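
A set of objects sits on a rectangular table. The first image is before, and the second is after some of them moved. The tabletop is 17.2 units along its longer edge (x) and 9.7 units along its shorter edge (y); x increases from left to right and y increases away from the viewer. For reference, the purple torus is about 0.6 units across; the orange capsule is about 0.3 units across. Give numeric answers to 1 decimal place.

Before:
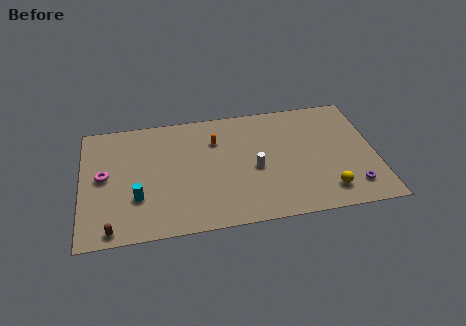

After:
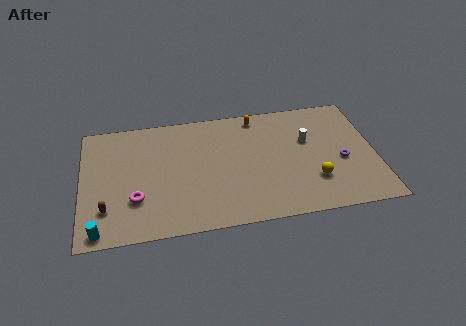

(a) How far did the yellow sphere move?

1.2

The yellow sphere was near (14.2, 1.8) before and (13.5, 2.8) after, so it travelled √(0.7² + 1.0²) ≈ 1.2 units.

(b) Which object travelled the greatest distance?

the white cylinder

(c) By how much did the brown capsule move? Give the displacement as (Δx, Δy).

(-0.3, 1.6)

The brown capsule was at about (1.7, 0.9) and moved to about (1.4, 2.5).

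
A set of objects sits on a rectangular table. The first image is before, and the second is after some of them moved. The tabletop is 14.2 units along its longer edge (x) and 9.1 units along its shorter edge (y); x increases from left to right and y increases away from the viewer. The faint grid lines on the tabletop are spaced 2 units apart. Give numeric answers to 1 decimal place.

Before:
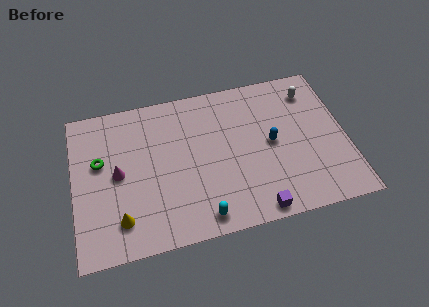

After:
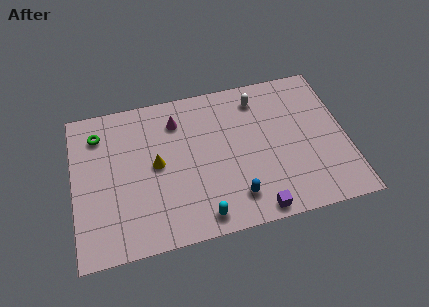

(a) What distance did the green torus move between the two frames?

1.7

The green torus was near (1.4, 5.5) before and (1.4, 7.2) after, so it travelled √(0.0² + 1.7²) ≈ 1.7 units.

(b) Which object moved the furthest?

the magenta cone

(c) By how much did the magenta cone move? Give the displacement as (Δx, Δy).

(3.2, 2.5)

The magenta cone was at about (2.3, 4.6) and moved to about (5.5, 7.1).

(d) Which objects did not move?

the cyan capsule and the purple cube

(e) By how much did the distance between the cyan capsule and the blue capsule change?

-3.3

Before: roughly 5.2 units apart; after: 1.9. That's 3.3 units closer together.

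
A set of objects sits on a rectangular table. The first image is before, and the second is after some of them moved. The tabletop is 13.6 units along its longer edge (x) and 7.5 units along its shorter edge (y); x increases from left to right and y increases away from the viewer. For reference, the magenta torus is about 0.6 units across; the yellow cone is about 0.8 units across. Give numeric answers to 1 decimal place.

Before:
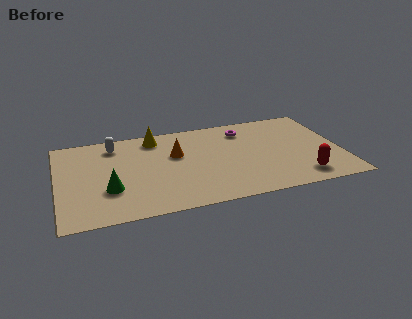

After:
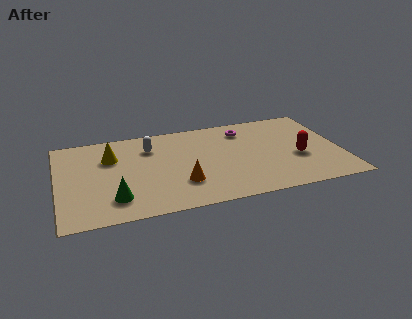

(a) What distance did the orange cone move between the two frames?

2.5

The orange cone moved from about (5.7, 4.7) to (5.8, 2.2), a distance of √(0.1² + 2.5²) ≈ 2.5.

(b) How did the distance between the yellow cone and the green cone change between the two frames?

-1.1

The distance was about 4.6 in the first image and 3.5 in the second, so they moved 1.1 units closer together.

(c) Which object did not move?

the magenta torus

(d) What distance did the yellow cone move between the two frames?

2.5

From (4.8, 6.4) to (2.6, 5.2), the yellow cone covered √(2.2² + 1.2²) ≈ 2.5 units.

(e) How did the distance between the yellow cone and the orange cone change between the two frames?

+2.5

The distance was about 1.9 in the first image and 4.4 in the second, so they moved 2.5 units further apart.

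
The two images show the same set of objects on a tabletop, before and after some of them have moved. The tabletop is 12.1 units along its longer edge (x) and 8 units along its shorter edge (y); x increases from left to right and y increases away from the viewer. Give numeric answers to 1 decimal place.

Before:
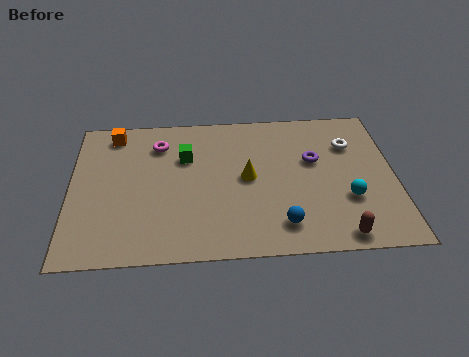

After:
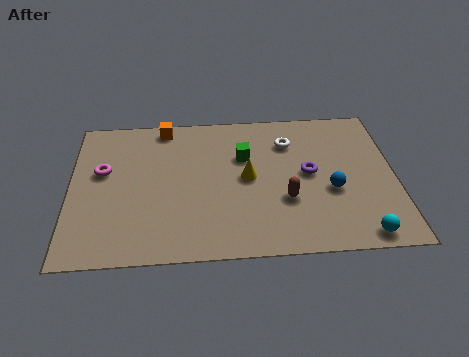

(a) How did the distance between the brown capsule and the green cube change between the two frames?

-4.3

The distance was about 7.2 in the first image and 2.9 in the second, so they moved 4.3 units closer together.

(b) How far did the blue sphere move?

2.5

The blue sphere moved from about (7.8, 1.5) to (9.7, 3.2), a distance of √(1.9² + 1.7²) ≈ 2.5.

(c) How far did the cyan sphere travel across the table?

1.9

The cyan sphere moved from about (10.3, 2.7) to (10.7, 0.8), a distance of √(0.4² + 1.9²) ≈ 1.9.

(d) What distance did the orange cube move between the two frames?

1.9

The orange cube moved from about (1.6, 6.9) to (3.5, 7.2), a distance of √(1.9² + 0.3²) ≈ 1.9.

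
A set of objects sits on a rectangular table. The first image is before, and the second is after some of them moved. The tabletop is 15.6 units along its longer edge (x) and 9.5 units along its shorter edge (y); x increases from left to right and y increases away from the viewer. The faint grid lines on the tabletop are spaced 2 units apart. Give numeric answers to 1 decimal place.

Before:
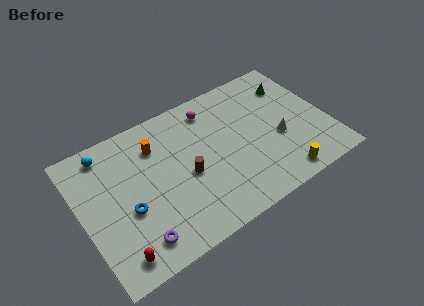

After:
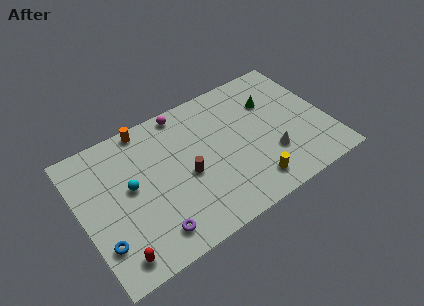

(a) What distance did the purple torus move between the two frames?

1.0

From (2.9, 1.6) to (3.9, 1.6), the purple torus covered √(1.0² + 0.0²) ≈ 1.0 units.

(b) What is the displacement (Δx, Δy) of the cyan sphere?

(1.1, -3.0)

The cyan sphere was at about (2.0, 8.2) and moved to about (3.1, 5.2).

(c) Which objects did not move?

the brown cylinder and the red capsule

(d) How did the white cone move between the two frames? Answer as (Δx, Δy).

(-0.7, -0.9)

From the two frames, the white cone sits at roughly (12.4, 3.8) before and (11.7, 2.9) after.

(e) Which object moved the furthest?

the cyan sphere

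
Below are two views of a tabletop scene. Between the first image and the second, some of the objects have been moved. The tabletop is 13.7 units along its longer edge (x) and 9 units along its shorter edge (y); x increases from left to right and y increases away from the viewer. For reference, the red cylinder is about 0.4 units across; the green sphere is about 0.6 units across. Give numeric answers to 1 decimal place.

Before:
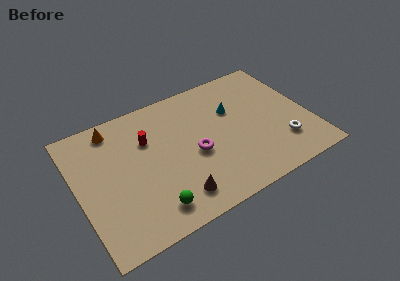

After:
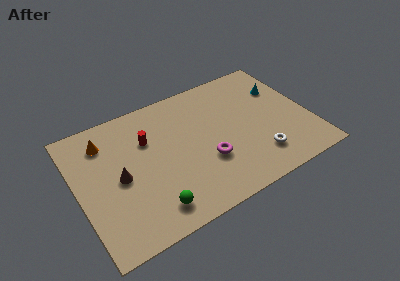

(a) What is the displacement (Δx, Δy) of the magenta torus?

(0.6, -0.8)

From the two frames, the magenta torus sits at roughly (6.8, 3.9) before and (7.4, 3.1) after.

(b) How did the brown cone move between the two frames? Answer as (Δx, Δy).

(-2.9, 2.7)

The brown cone started near (5.3, 1.6) and ended near (2.4, 4.3).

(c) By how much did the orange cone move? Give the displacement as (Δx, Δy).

(-0.6, -0.7)

The orange cone was at about (2.5, 7.8) and moved to about (1.9, 7.1).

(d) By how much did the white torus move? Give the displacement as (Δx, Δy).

(-1.5, -0.3)

The white torus started near (11.8, 2.3) and ended near (10.3, 2.0).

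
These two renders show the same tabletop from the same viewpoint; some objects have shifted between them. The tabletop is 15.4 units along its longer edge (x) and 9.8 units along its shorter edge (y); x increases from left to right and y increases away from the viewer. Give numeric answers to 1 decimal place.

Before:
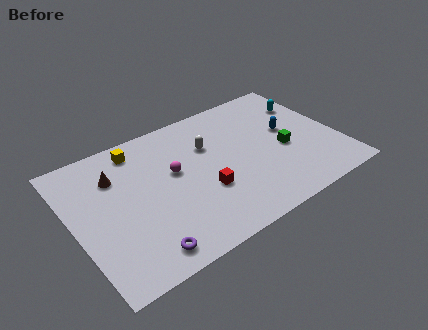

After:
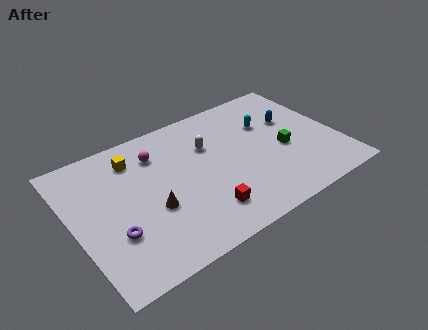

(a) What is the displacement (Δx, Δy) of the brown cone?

(1.6, -3.3)

The brown cone was at about (2.7, 7.1) and moved to about (4.3, 3.8).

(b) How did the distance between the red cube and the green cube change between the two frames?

+0.7

They were about 4.9 units apart before and 5.6 after — 0.7 units further apart.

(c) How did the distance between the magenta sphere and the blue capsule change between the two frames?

+1.2

Before: roughly 6.8 units apart; after: 8.0. That's 1.2 units further apart.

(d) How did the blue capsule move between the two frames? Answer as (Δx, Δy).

(0.4, 0.7)

From the two frames, the blue capsule sits at roughly (12.7, 5.5) before and (13.1, 6.2) after.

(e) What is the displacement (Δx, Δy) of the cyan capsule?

(-2.5, -0.5)

From the two frames, the cyan capsule sits at roughly (14.2, 7.1) before and (11.7, 6.6) after.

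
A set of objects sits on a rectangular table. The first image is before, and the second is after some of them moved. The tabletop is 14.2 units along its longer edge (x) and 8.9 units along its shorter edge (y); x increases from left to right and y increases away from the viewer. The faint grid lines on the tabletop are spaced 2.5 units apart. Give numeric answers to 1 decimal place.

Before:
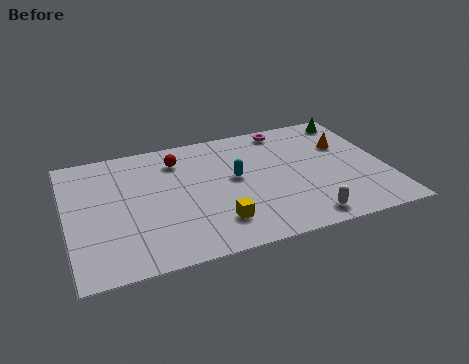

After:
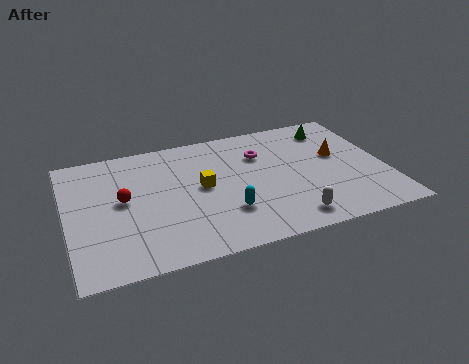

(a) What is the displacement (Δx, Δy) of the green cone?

(-1.0, -0.5)

From the two frames, the green cone sits at roughly (13.2, 7.8) before and (12.2, 7.3) after.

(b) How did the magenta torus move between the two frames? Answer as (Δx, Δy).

(-1.3, -1.6)

The magenta torus started near (10.1, 7.9) and ended near (8.8, 6.3).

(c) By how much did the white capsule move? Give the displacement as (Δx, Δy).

(-0.6, 0.2)

The white capsule started near (10.2, 1.1) and ended near (9.6, 1.3).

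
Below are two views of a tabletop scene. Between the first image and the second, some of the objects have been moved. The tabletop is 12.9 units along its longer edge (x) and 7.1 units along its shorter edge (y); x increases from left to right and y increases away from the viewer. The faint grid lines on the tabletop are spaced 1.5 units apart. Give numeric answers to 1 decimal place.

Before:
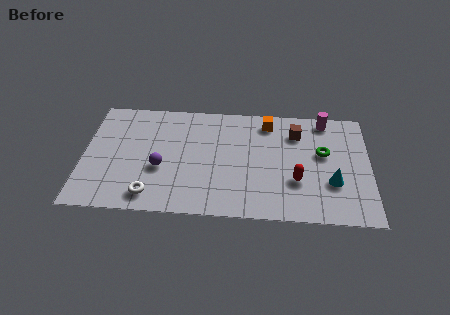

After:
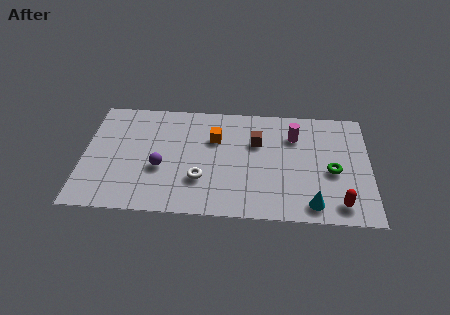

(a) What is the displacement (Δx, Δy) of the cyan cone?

(-0.9, -1.4)

The cyan cone was at about (11.2, 2.4) and moved to about (10.3, 1.0).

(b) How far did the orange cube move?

2.7

The orange cube moved from about (8.3, 6.0) to (5.9, 4.8), a distance of √(2.4² + 1.2²) ≈ 2.7.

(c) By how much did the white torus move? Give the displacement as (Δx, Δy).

(2.2, 1.1)

The white torus was at about (3.1, 1.1) and moved to about (5.3, 2.2).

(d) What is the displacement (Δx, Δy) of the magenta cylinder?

(-1.4, -1.1)

The magenta cylinder was at about (10.9, 6.3) and moved to about (9.5, 5.2).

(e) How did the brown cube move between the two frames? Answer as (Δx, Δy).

(-1.8, -0.7)

From the two frames, the brown cube sits at roughly (9.6, 5.4) before and (7.8, 4.7) after.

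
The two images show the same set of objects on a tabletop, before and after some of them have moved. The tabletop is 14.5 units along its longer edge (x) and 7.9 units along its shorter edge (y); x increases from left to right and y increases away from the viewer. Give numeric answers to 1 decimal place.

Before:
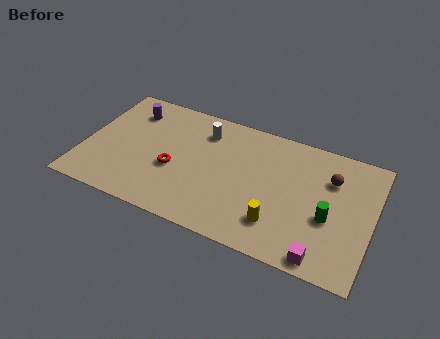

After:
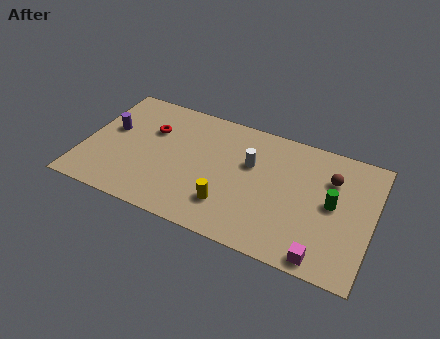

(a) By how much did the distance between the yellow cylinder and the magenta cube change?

+2.4

The distance was about 2.5 in the first image and 4.9 in the second, so they moved 2.4 units further apart.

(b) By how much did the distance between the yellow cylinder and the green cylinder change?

+2.7

They were about 2.7 units apart before and 5.4 after — 2.7 units further apart.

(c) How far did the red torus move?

2.5

From (4.6, 3.2) to (3.2, 5.3), the red torus covered √(1.4² + 2.1²) ≈ 2.5 units.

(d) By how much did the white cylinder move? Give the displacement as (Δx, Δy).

(2.5, -1.2)

From the two frames, the white cylinder sits at roughly (5.8, 6.2) before and (8.3, 5.0) after.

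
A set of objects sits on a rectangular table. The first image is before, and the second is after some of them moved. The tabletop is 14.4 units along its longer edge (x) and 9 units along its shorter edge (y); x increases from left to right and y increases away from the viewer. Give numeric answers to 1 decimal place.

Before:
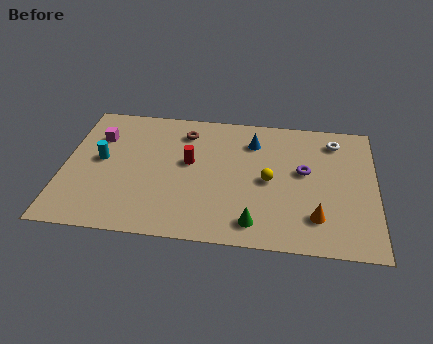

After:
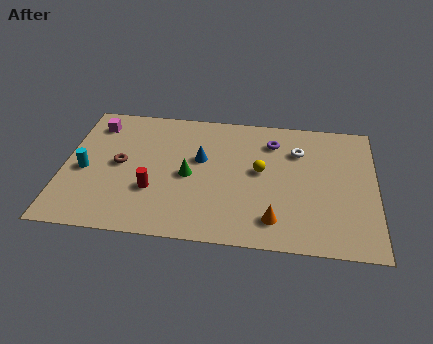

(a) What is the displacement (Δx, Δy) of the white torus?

(-1.7, -0.9)

The white torus started near (12.5, 7.4) and ended near (10.8, 6.5).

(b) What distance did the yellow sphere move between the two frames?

0.7

The yellow sphere moved from about (9.5, 4.3) to (9.1, 4.9), a distance of √(0.4² + 0.6²) ≈ 0.7.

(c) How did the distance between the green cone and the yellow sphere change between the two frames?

+0.4

They were about 3.0 units apart before and 3.4 after — 0.4 units further apart.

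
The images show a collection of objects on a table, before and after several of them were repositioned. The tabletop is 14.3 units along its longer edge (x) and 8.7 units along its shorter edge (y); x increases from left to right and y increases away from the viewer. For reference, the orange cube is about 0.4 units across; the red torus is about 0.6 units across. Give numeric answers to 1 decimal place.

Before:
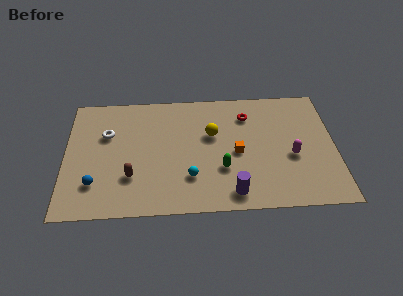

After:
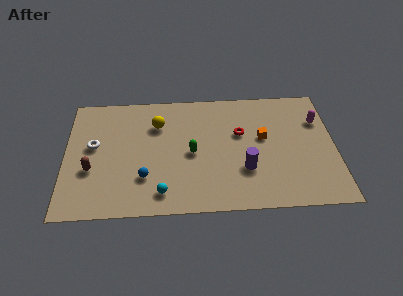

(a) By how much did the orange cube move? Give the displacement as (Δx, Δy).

(1.4, 1.0)

From the two frames, the orange cube sits at roughly (9.1, 4.0) before and (10.5, 5.0) after.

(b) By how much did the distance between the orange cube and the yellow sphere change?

+3.8

Before: roughly 1.9 units apart; after: 5.7. That's 3.8 units further apart.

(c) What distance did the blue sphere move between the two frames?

2.6

The blue sphere was near (1.6, 2.2) before and (4.2, 2.5) after, so it travelled √(2.6² + 0.3²) ≈ 2.6 units.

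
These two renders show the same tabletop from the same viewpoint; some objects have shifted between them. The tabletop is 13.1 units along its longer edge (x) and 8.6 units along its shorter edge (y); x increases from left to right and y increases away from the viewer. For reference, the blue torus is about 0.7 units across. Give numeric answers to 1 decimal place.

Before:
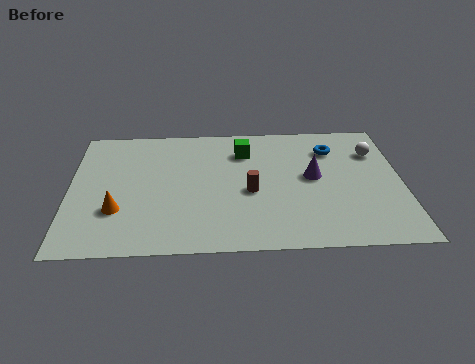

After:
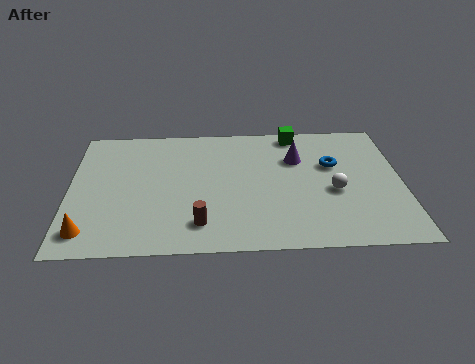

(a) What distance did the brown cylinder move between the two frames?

2.8

The brown cylinder moved from about (7.1, 3.7) to (5.1, 1.7), a distance of √(2.0² + 2.0²) ≈ 2.8.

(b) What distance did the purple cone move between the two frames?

1.4

From (9.6, 4.6) to (9.0, 5.9), the purple cone covered √(0.6² + 1.3²) ≈ 1.4 units.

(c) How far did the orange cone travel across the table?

1.7

From (1.9, 2.7) to (0.8, 1.4), the orange cone covered √(1.1² + 1.3²) ≈ 1.7 units.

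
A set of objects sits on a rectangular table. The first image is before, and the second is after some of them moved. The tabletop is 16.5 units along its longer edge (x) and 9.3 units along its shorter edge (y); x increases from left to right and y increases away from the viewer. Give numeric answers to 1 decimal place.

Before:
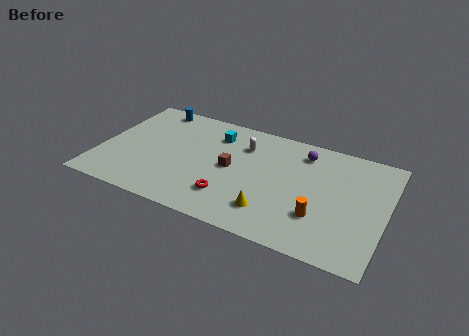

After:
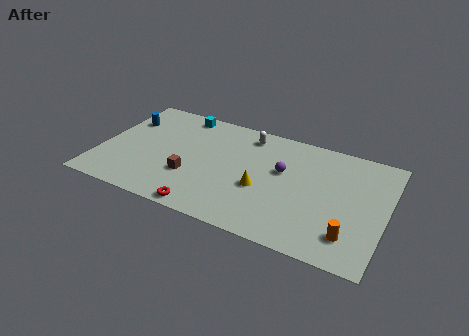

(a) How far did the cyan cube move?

2.5

From (6.4, 7.2) to (4.2, 8.3), the cyan cube covered √(2.2² + 1.1²) ≈ 2.5 units.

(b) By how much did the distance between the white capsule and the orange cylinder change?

+2.5

The distance was about 6.3 in the first image and 8.8 in the second, so they moved 2.5 units further apart.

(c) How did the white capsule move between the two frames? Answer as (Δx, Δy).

(0.1, 1.0)

The white capsule was at about (8.1, 6.9) and moved to about (8.2, 7.9).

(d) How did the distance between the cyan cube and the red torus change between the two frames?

+2.8

Before: roughly 5.1 units apart; after: 7.9. That's 2.8 units further apart.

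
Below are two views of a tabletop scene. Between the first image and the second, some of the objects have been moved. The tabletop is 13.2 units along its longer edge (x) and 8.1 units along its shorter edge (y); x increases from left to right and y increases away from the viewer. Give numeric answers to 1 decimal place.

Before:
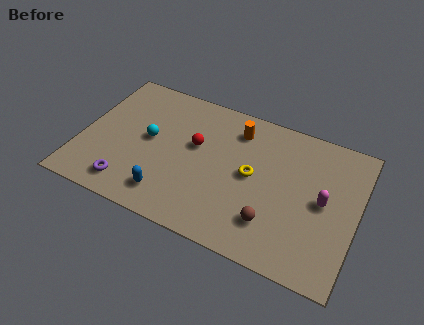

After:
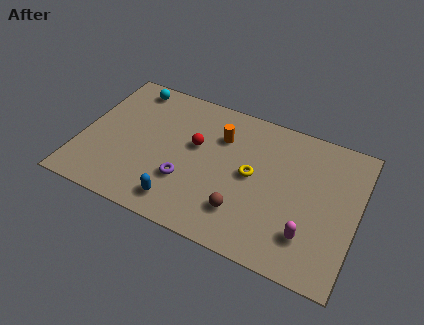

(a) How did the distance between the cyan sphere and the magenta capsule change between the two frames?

+2.1

Before: roughly 8.4 units apart; after: 10.5. That's 2.1 units further apart.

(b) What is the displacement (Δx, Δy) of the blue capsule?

(0.6, -0.2)

The blue capsule was at about (4.5, 1.5) and moved to about (5.1, 1.3).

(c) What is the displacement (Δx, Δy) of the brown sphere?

(-1.4, 0.0)

From the two frames, the brown sphere sits at roughly (9.4, 2.0) before and (8.0, 2.0) after.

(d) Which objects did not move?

the red sphere and the yellow torus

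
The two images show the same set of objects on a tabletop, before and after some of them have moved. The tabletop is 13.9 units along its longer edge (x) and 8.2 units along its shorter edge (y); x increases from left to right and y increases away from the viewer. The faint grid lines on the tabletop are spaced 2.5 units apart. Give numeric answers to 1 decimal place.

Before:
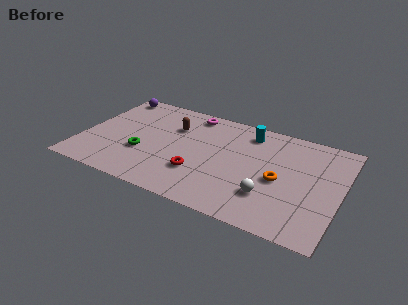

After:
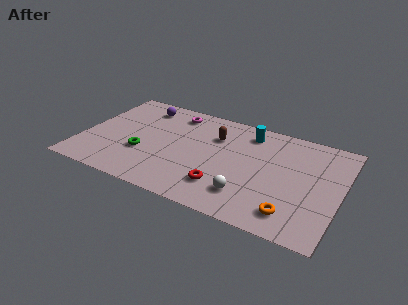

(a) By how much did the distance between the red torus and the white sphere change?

-2.5

They were about 3.8 units apart before and 1.3 after — 2.5 units closer together.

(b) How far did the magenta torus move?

0.9

The magenta torus was near (5.5, 7.2) before and (4.6, 6.9) after, so it travelled √(0.9² + 0.3²) ≈ 0.9 units.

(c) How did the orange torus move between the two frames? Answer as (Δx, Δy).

(0.9, -2.2)

The orange torus was at about (10.7, 3.7) and moved to about (11.6, 1.5).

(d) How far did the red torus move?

1.5

The red torus moved from about (6.5, 2.5) to (7.9, 2.0), a distance of √(1.4² + 0.5²) ≈ 1.5.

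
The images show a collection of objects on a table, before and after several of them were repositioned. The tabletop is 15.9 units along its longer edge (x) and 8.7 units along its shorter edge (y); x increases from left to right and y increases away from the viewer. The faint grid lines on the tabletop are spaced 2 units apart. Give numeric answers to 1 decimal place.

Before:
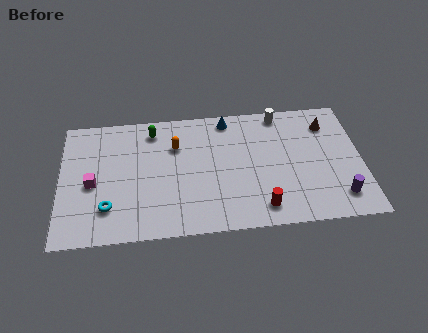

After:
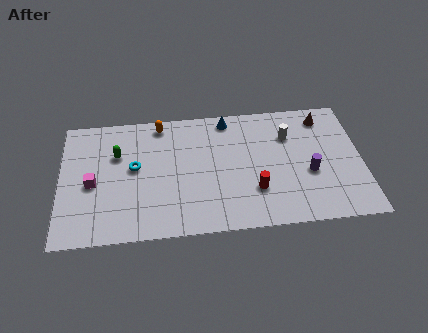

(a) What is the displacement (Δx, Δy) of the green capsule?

(-1.9, -1.5)

The green capsule was at about (4.9, 7.3) and moved to about (3.0, 5.8).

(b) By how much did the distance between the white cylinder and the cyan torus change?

-2.5

They were about 10.8 units apart before and 8.3 after — 2.5 units closer together.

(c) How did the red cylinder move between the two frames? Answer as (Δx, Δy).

(-0.3, 1.2)

The red cylinder was at about (10.5, 1.4) and moved to about (10.2, 2.6).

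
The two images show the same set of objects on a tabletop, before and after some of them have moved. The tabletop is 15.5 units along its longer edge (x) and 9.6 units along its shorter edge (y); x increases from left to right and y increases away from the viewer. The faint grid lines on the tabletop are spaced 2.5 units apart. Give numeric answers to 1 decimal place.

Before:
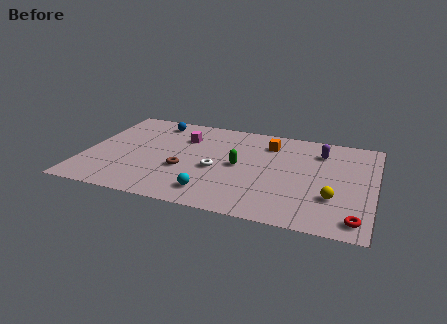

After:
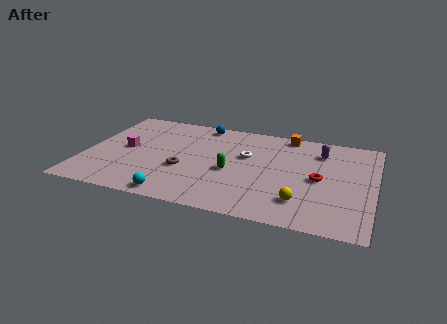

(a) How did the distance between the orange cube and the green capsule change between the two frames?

+2.3

Before: roughly 3.0 units apart; after: 5.3. That's 2.3 units further apart.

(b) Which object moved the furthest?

the red torus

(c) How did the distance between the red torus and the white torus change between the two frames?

-3.9

They were about 8.1 units apart before and 4.2 after — 3.9 units closer together.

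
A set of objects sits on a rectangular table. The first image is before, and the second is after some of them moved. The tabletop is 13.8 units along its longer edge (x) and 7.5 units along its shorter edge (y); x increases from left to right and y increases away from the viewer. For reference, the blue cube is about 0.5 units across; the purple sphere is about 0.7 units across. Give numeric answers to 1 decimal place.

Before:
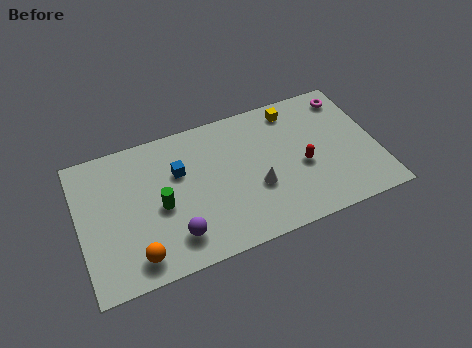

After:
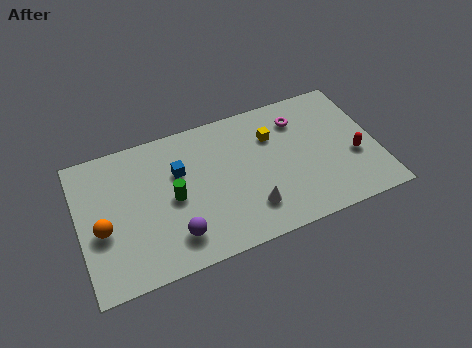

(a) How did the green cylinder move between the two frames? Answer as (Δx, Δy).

(0.6, 0.2)

The green cylinder started near (3.7, 3.4) and ended near (4.3, 3.6).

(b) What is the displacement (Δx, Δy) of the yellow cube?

(-1.1, -1.1)

The yellow cube started near (10.2, 6.4) and ended near (9.1, 5.3).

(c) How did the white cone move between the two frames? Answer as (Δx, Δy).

(-0.4, -1.0)

From the two frames, the white cone sits at roughly (8.1, 2.8) before and (7.7, 1.8) after.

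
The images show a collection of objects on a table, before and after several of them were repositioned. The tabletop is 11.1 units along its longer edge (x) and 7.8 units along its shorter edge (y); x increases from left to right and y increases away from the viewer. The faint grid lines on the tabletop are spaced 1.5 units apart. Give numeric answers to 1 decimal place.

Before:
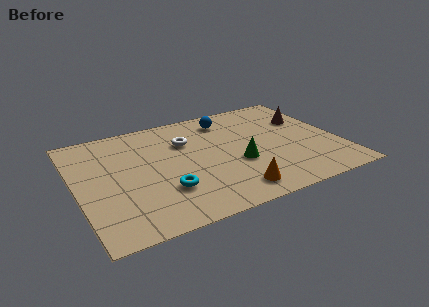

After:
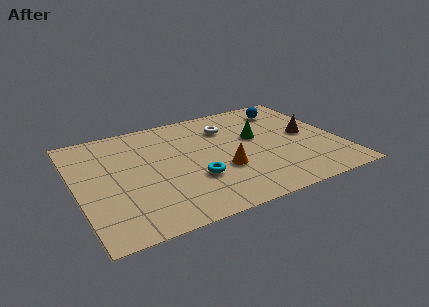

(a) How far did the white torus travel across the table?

1.8

The white torus was near (4.8, 5.4) before and (6.6, 5.8) after, so it travelled √(1.8² + 0.4²) ≈ 1.8 units.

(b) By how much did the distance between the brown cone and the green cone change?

-1.8

Before: roughly 4.0 units apart; after: 2.2. That's 1.8 units closer together.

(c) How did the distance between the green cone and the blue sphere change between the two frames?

-1.1

They were about 3.4 units apart before and 2.3 after — 1.1 units closer together.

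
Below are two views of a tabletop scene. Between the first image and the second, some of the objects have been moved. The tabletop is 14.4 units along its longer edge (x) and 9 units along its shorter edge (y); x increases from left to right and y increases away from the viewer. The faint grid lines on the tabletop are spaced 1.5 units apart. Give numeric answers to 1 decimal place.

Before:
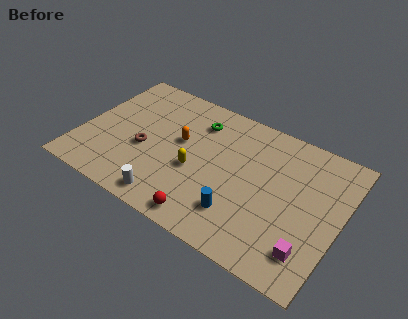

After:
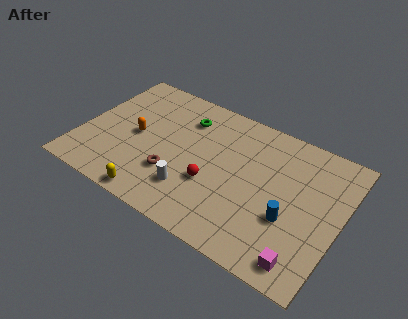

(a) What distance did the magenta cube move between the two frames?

0.7

From (13.1, 1.9) to (12.9, 1.2), the magenta cube covered √(0.2² + 0.7²) ≈ 0.7 units.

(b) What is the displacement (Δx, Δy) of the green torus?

(-0.7, -0.1)

The green torus was at about (6.1, 7.0) and moved to about (5.4, 6.9).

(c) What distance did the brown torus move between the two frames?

2.0

The brown torus moved from about (3.6, 3.7) to (5.4, 2.8), a distance of √(1.8² + 0.9²) ≈ 2.0.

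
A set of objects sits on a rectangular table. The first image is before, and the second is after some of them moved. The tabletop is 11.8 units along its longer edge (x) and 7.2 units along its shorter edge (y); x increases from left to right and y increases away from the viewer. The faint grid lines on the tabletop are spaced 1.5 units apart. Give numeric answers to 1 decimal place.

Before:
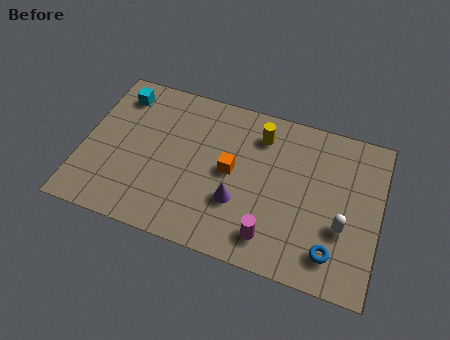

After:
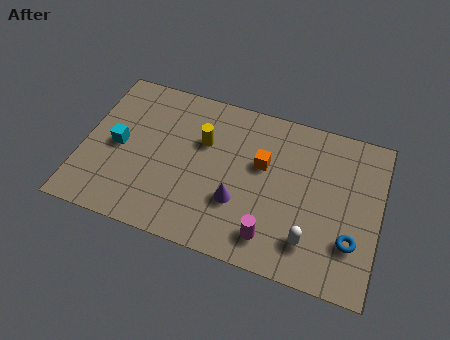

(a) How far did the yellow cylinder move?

2.4

From (6.9, 5.7) to (4.7, 4.7), the yellow cylinder covered √(2.2² + 1.0²) ≈ 2.4 units.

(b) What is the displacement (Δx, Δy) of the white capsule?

(-1.2, -1.0)

The white capsule started near (10.4, 2.6) and ended near (9.2, 1.6).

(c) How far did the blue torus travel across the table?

1.0

The blue torus moved from about (10.1, 1.4) to (10.8, 2.1), a distance of √(0.7² + 0.7²) ≈ 1.0.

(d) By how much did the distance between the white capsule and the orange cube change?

-1.1

The distance was about 4.6 in the first image and 3.5 in the second, so they moved 1.1 units closer together.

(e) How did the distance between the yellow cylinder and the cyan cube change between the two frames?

-2.2

Before: roughly 5.7 units apart; after: 3.5. That's 2.2 units closer together.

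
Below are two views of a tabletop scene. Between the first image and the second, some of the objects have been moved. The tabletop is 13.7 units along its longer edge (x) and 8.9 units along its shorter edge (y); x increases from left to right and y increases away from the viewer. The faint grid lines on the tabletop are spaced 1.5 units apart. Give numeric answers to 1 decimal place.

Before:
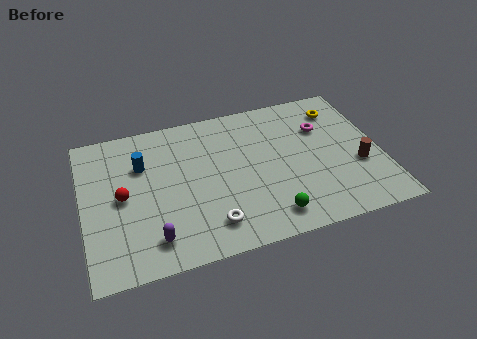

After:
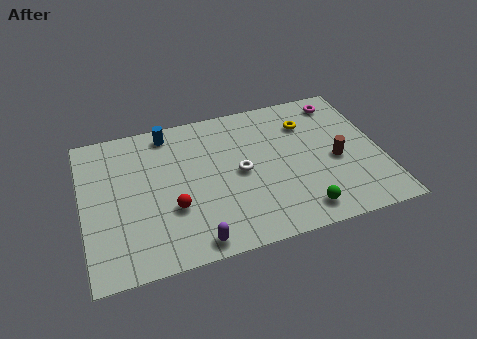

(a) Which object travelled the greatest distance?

the white torus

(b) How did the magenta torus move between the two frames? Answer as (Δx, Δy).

(1.0, 1.5)

From the two frames, the magenta torus sits at roughly (11.2, 6.1) before and (12.2, 7.6) after.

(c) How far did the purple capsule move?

1.9

The purple capsule was near (3.0, 1.6) before and (4.8, 0.9) after, so it travelled √(1.8² + 0.7²) ≈ 1.9 units.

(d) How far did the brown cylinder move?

1.2

From (12.6, 3.3) to (11.6, 3.9), the brown cylinder covered √(1.0² + 0.6²) ≈ 1.2 units.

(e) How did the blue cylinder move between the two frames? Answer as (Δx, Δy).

(1.3, 1.7)

From the two frames, the blue cylinder sits at roughly (2.8, 6.1) before and (4.1, 7.8) after.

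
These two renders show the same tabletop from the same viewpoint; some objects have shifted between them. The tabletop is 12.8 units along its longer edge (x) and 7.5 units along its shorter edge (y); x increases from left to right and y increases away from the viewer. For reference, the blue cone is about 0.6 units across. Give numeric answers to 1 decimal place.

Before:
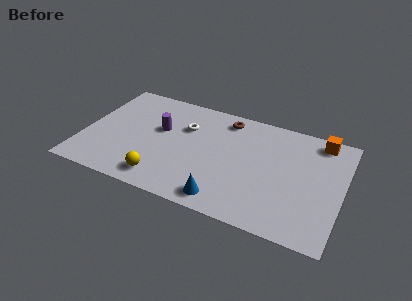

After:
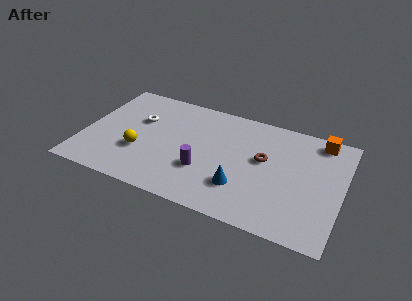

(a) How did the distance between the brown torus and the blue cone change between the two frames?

-3.0

They were about 5.4 units apart before and 2.4 after — 3.0 units closer together.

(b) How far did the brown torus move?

3.0

From (6.8, 6.4) to (8.9, 4.3), the brown torus covered √(2.1² + 2.1²) ≈ 3.0 units.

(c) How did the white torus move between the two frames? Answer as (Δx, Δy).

(-2.3, -0.3)

The white torus started near (4.9, 5.1) and ended near (2.6, 4.8).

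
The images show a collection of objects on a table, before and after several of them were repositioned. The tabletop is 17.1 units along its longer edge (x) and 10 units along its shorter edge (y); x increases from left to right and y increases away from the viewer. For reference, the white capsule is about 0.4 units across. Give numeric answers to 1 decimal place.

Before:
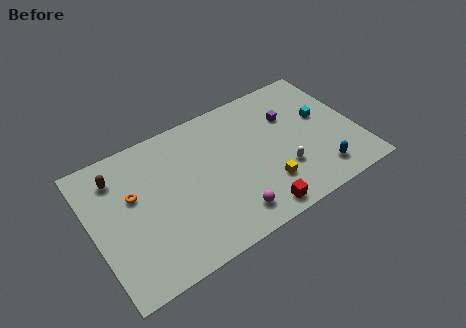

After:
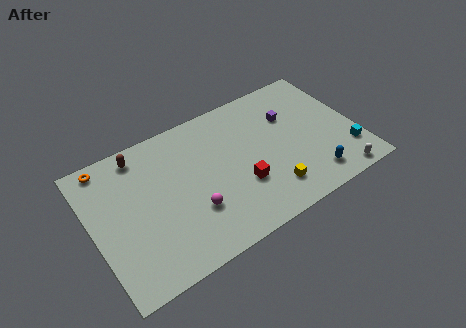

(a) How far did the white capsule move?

4.0

The white capsule was near (12.0, 3.1) before and (15.3, 0.9) after, so it travelled √(3.3² + 2.2²) ≈ 4.0 units.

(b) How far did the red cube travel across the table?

2.4

The red cube was near (9.9, 1.1) before and (9.3, 3.4) after, so it travelled √(0.6² + 2.3²) ≈ 2.4 units.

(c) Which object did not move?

the purple cube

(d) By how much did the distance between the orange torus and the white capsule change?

+6.3

Before: roughly 9.8 units apart; after: 16.1. That's 6.3 units further apart.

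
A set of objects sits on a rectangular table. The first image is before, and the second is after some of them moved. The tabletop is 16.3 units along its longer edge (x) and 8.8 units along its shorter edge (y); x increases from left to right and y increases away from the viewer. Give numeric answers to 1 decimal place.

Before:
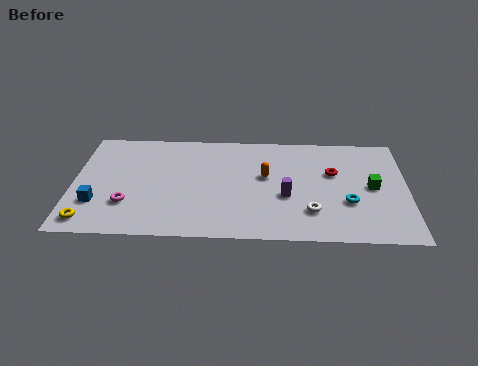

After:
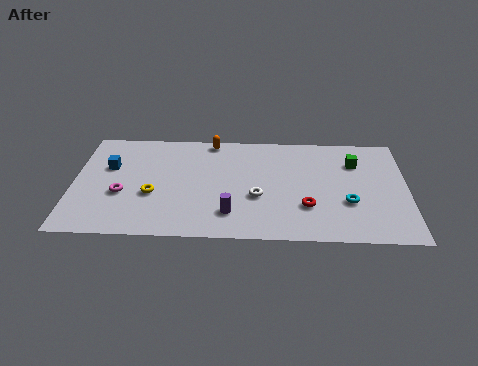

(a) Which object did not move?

the cyan torus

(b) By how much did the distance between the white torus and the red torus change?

-0.9

Before: roughly 3.4 units apart; after: 2.5. That's 0.9 units closer together.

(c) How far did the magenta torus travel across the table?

0.9

From (2.7, 2.6) to (2.4, 3.4), the magenta torus covered √(0.3² + 0.8²) ≈ 0.9 units.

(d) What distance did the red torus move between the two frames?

3.1

The red torus was near (12.7, 5.5) before and (11.4, 2.7) after, so it travelled √(1.3² + 2.8²) ≈ 3.1 units.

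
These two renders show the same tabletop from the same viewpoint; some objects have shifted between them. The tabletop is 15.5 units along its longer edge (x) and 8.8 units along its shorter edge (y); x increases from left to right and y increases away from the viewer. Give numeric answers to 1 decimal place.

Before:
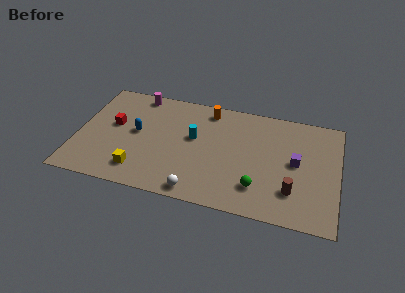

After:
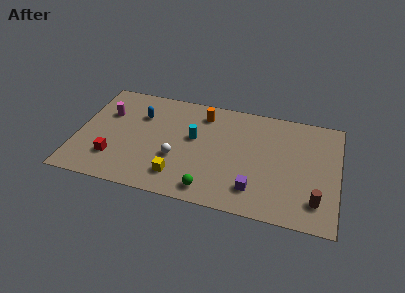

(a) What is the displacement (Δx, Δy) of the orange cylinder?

(-0.3, -0.4)

From the two frames, the orange cylinder sits at roughly (7.6, 7.6) before and (7.3, 7.2) after.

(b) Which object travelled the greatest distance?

the purple cube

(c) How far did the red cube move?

2.7

The red cube moved from about (2.1, 5.0) to (2.3, 2.3), a distance of √(0.2² + 2.7²) ≈ 2.7.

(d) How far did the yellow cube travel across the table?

2.3

The yellow cube was near (3.9, 1.7) before and (6.2, 1.8) after, so it travelled √(2.3² + 0.1²) ≈ 2.3 units.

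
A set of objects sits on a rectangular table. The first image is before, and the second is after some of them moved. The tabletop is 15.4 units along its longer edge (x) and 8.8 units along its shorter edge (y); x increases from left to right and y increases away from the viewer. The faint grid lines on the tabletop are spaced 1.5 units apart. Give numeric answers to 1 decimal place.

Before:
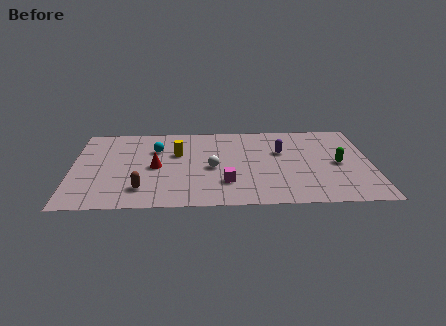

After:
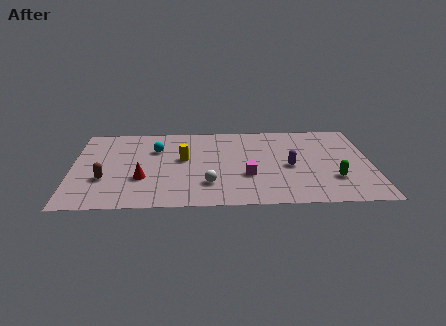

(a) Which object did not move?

the cyan sphere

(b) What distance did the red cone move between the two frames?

1.4

From (4.3, 4.2) to (3.6, 3.0), the red cone covered √(0.7² + 1.2²) ≈ 1.4 units.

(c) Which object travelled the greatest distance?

the brown capsule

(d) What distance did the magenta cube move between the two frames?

1.3

From (7.9, 2.4) to (9.0, 3.1), the magenta cube covered √(1.1² + 0.7²) ≈ 1.3 units.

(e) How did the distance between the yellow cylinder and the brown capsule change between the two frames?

+0.4

Before: roughly 4.1 units apart; after: 4.5. That's 0.4 units further apart.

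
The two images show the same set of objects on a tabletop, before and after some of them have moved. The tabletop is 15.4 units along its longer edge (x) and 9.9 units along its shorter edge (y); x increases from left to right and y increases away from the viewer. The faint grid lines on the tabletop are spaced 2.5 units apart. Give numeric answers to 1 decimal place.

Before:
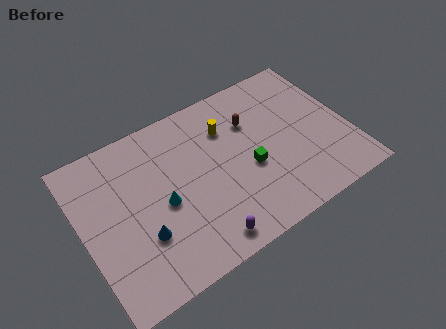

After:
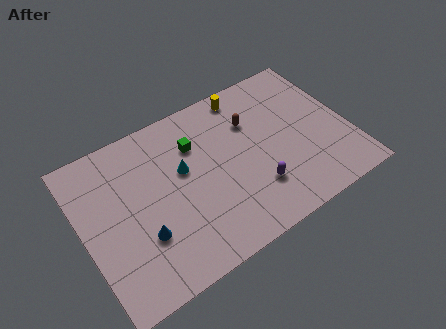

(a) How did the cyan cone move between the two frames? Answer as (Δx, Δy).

(1.4, 1.4)

From the two frames, the cyan cone sits at roughly (4.5, 4.5) before and (5.9, 5.9) after.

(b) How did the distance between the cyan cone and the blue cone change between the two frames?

+2.0

Before: roughly 1.9 units apart; after: 3.9. That's 2.0 units further apart.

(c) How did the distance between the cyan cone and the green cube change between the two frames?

-3.5

They were about 5.0 units apart before and 1.5 after — 3.5 units closer together.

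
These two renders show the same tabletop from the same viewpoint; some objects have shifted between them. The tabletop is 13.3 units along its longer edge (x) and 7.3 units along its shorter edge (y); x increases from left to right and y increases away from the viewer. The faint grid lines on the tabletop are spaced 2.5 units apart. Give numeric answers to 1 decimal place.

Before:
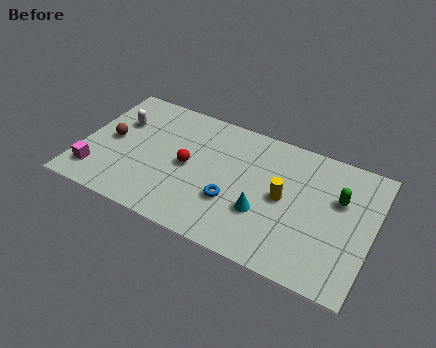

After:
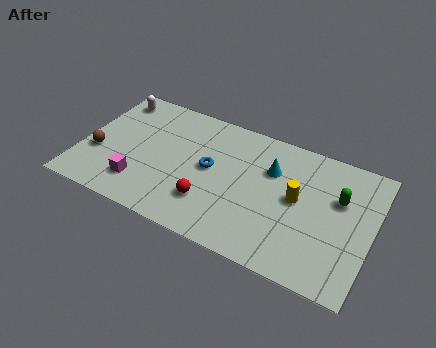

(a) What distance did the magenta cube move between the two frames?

2.0

The magenta cube was near (0.9, 1.5) before and (2.9, 1.7) after, so it travelled √(2.0² + 0.2²) ≈ 2.0 units.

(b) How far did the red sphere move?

2.0

From (4.9, 3.6) to (6.1, 2.0), the red sphere covered √(1.2² + 1.6²) ≈ 2.0 units.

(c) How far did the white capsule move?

1.4

The white capsule was near (1.5, 4.9) before and (1.0, 6.2) after, so it travelled √(0.5² + 1.3²) ≈ 1.4 units.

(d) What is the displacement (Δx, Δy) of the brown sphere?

(-0.5, -1.0)

The brown sphere started near (1.3, 3.7) and ended near (0.8, 2.7).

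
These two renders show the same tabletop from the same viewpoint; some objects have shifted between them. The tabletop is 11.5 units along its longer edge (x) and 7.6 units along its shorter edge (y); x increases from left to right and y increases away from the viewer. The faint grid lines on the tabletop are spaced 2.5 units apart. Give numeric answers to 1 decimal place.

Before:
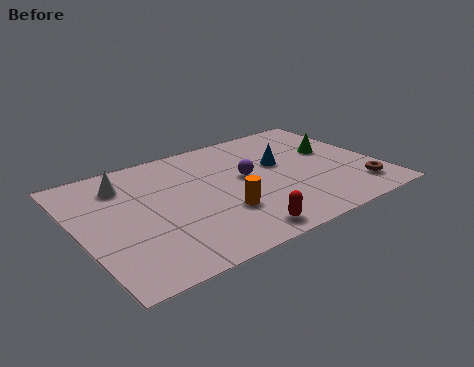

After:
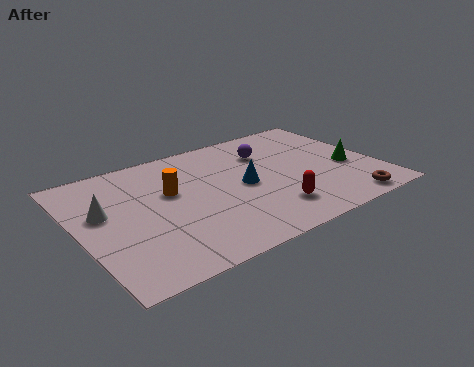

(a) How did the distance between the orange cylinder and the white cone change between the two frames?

-2.1

The distance was about 4.7 in the first image and 2.6 in the second, so they moved 2.1 units closer together.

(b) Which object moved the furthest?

the orange cylinder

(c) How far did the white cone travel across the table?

1.7

From (2.0, 5.9) to (1.0, 4.5), the white cone covered √(1.0² + 1.4²) ≈ 1.7 units.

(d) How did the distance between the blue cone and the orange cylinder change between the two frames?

-0.6

Before: roughly 3.4 units apart; after: 2.8. That's 0.6 units closer together.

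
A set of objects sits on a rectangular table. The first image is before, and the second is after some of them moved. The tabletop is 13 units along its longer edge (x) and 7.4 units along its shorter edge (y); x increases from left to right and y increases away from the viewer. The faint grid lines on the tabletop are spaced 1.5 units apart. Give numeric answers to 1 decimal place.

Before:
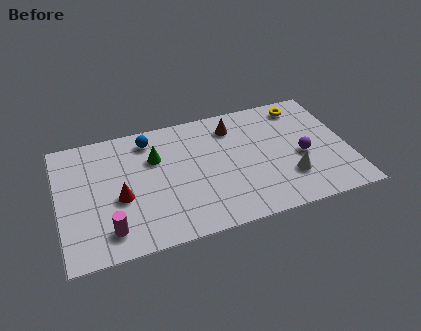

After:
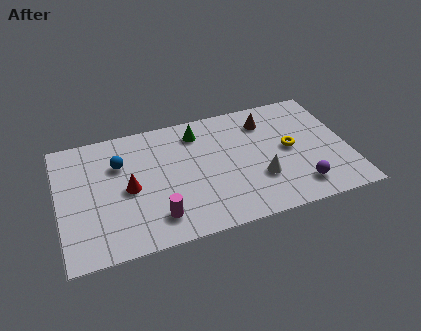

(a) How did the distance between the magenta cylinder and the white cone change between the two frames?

-3.3

The distance was about 8.1 in the first image and 4.8 in the second, so they moved 3.3 units closer together.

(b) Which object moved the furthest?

the yellow torus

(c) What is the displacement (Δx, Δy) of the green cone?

(2.0, 1.0)

The green cone was at about (4.4, 5.0) and moved to about (6.4, 6.0).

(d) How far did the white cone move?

1.3

The white cone moved from about (10.2, 2.1) to (8.9, 2.4), a distance of √(1.3² + 0.3²) ≈ 1.3.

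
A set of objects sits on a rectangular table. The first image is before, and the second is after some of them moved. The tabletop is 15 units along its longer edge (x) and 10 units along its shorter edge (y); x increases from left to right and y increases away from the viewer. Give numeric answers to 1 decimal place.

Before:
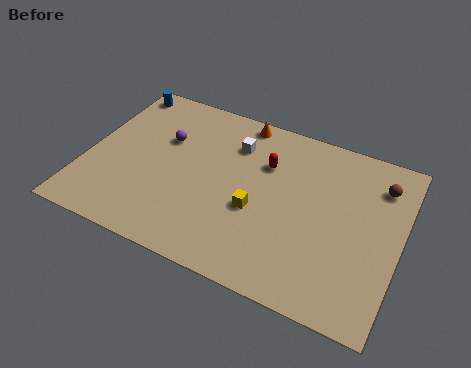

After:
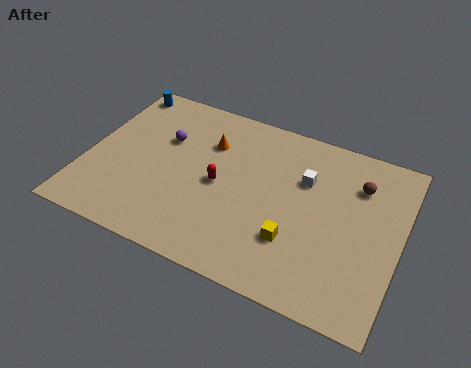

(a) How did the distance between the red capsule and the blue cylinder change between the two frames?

-0.9

The distance was about 7.8 in the first image and 6.9 in the second, so they moved 0.9 units closer together.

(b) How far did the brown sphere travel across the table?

1.1

The brown sphere was near (13.8, 7.8) before and (12.8, 7.4) after, so it travelled √(1.0² + 0.4²) ≈ 1.1 units.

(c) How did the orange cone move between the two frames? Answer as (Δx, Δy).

(-1.3, -2.0)

From the two frames, the orange cone sits at roughly (6.9, 9.1) before and (5.6, 7.1) after.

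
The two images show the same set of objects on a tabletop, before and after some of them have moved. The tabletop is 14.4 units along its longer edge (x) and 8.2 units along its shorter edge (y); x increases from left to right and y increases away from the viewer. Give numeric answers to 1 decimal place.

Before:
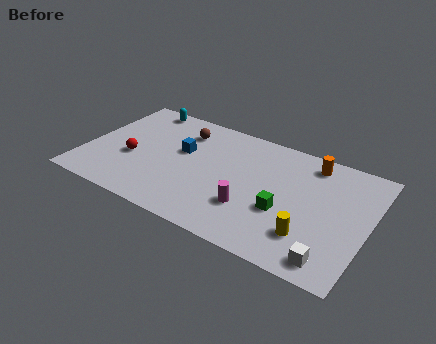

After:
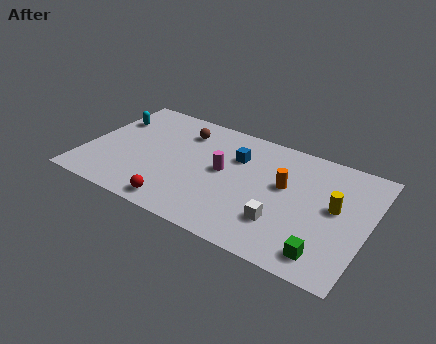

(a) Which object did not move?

the brown sphere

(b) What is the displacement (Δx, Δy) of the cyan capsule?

(-1.3, -1.6)

The cyan capsule started near (2.2, 7.4) and ended near (0.9, 5.8).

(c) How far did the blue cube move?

2.8

The blue cube was near (4.8, 4.9) before and (7.5, 5.7) after, so it travelled √(2.7² + 0.8²) ≈ 2.8 units.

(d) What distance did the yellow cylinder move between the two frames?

2.6

The yellow cylinder was near (11.7, 2.1) before and (12.7, 4.5) after, so it travelled √(1.0² + 2.4²) ≈ 2.6 units.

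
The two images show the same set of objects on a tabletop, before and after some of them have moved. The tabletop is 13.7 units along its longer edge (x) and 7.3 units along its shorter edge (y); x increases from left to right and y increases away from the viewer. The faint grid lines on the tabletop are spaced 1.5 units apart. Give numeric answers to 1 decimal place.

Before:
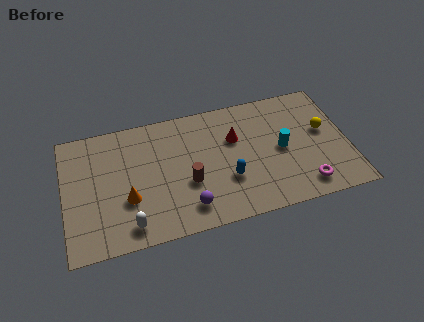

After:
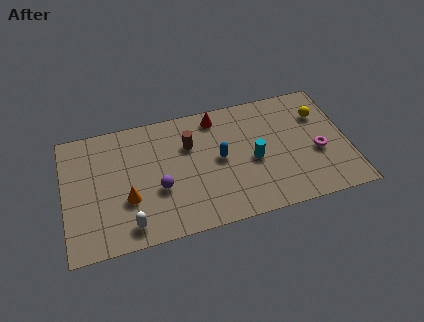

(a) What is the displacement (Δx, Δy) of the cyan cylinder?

(-1.4, -0.3)

From the two frames, the cyan cylinder sits at roughly (10.5, 3.6) before and (9.1, 3.3) after.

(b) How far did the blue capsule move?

1.3

The blue capsule was near (7.8, 2.5) before and (7.5, 3.8) after, so it travelled √(0.3² + 1.3²) ≈ 1.3 units.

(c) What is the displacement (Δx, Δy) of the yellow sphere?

(-0.1, 1.0)

The yellow sphere started near (12.6, 4.2) and ended near (12.5, 5.2).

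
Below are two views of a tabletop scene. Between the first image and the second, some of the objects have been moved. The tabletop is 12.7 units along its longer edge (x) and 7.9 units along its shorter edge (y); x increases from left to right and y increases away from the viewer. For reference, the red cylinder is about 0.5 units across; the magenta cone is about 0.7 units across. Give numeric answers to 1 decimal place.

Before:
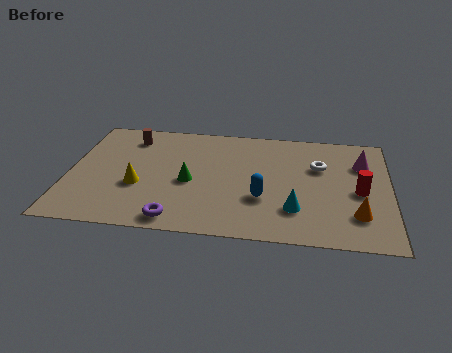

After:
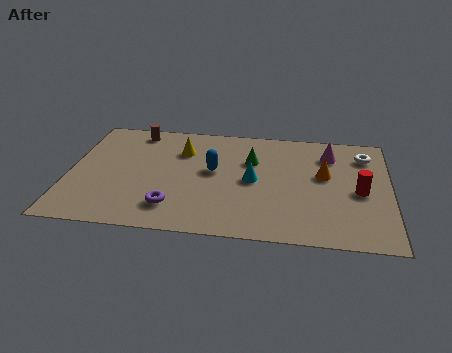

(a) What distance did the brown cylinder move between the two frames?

0.5

The brown cylinder moved from about (2.3, 6.4) to (2.5, 6.9), a distance of √(0.2² + 0.5²) ≈ 0.5.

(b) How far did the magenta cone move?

1.4

The magenta cone was near (11.6, 5.6) before and (10.3, 6.1) after, so it travelled √(1.3² + 0.5²) ≈ 1.4 units.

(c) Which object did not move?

the red cylinder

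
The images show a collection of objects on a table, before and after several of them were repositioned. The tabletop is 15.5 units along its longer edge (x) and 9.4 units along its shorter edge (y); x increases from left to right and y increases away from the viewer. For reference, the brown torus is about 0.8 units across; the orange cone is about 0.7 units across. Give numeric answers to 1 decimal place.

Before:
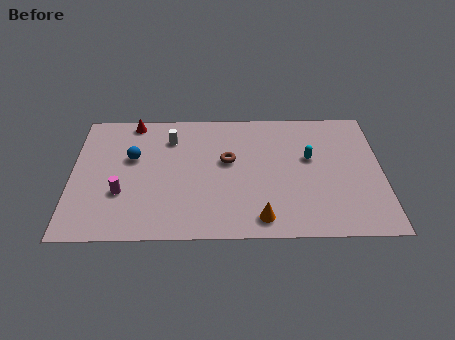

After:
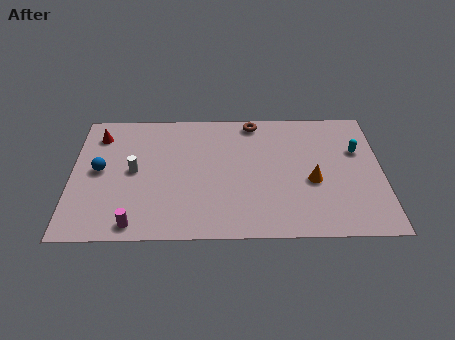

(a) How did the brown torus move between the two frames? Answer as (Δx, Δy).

(1.3, 2.9)

The brown torus started near (7.8, 5.5) and ended near (9.1, 8.4).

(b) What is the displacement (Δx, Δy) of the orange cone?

(2.6, 2.6)

From the two frames, the orange cone sits at roughly (9.4, 1.3) before and (12.0, 3.9) after.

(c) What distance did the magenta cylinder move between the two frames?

2.3

The magenta cylinder moved from about (2.5, 3.2) to (3.2, 1.0), a distance of √(0.7² + 2.2²) ≈ 2.3.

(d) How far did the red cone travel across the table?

2.0

The red cone was near (3.0, 8.5) before and (1.3, 7.5) after, so it travelled √(1.7² + 1.0²) ≈ 2.0 units.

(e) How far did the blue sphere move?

1.8

The blue sphere moved from about (3.0, 5.8) to (1.4, 4.9), a distance of √(1.6² + 0.9²) ≈ 1.8.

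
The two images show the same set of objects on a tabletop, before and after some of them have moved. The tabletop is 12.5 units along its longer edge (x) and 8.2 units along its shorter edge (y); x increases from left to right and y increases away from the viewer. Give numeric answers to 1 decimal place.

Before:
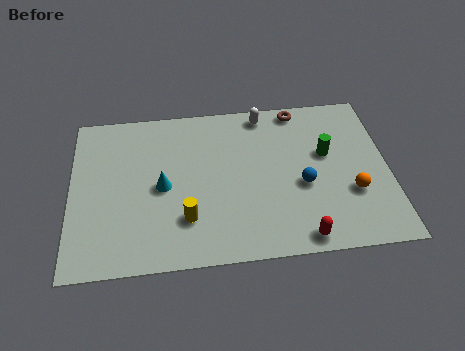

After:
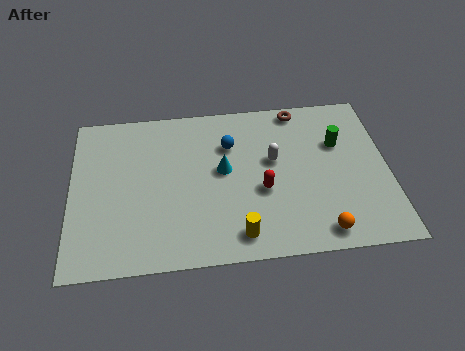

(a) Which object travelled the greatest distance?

the blue sphere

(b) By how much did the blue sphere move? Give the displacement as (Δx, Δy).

(-2.8, 2.4)

The blue sphere was at about (9.1, 3.4) and moved to about (6.3, 5.8).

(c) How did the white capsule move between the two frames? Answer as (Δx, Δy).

(0.3, -2.5)

The white capsule started near (7.7, 7.3) and ended near (8.0, 4.8).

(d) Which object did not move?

the brown torus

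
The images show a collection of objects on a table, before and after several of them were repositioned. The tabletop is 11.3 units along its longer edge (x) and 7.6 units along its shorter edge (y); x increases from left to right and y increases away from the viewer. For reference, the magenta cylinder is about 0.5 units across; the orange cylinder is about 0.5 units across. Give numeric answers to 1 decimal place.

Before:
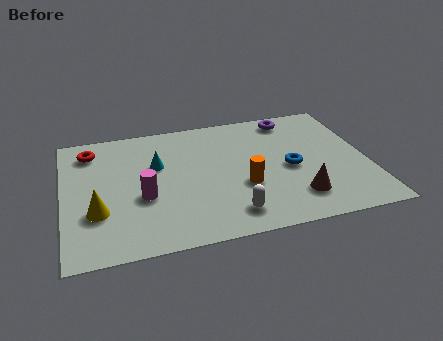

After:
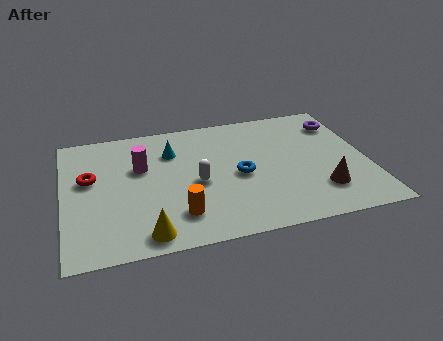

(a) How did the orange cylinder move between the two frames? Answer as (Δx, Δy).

(-2.5, -1.1)

The orange cylinder started near (6.6, 2.8) and ended near (4.1, 1.7).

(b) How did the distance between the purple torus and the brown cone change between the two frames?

-0.8

Before: roughly 4.9 units apart; after: 4.1. That's 0.8 units closer together.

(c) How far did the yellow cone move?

2.3

The yellow cone was near (1.2, 2.5) before and (2.9, 0.9) after, so it travelled √(1.7² + 1.6²) ≈ 2.3 units.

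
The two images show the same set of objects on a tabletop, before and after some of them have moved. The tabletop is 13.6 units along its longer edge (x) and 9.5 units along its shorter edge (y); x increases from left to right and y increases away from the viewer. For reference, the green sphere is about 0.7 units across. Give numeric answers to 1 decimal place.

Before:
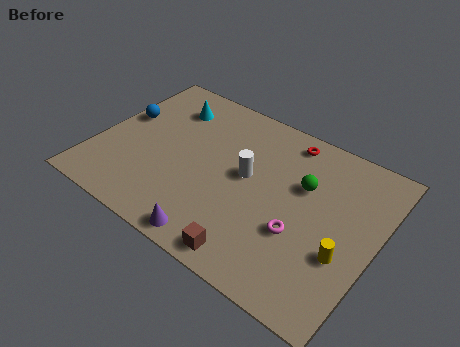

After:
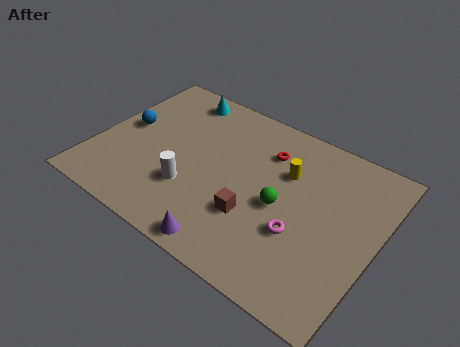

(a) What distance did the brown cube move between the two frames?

2.1

From (8.4, 1.0) to (8.0, 3.1), the brown cube covered √(0.4² + 2.1²) ≈ 2.1 units.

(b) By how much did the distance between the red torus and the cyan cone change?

-1.0

The distance was about 5.9 in the first image and 4.9 in the second, so they moved 1.0 units closer together.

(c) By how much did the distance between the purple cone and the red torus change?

-1.5

Before: roughly 7.7 units apart; after: 6.2. That's 1.5 units closer together.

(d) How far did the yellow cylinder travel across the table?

4.5

From (12.3, 3.4) to (9.0, 6.4), the yellow cylinder covered √(3.3² + 3.0²) ≈ 4.5 units.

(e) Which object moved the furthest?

the yellow cylinder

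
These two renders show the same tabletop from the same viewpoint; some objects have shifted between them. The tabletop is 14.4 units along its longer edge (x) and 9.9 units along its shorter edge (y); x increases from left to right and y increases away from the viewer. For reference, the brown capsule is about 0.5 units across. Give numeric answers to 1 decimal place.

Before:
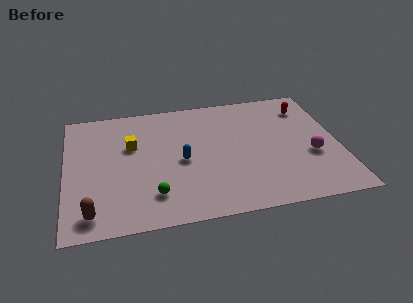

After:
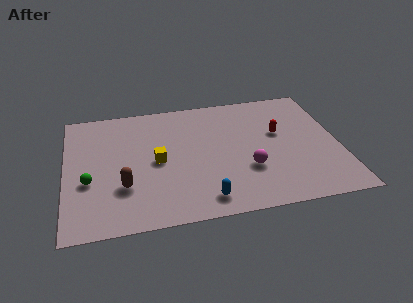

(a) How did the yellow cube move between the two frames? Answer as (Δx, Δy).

(1.3, -1.5)

The yellow cube was at about (3.5, 6.3) and moved to about (4.8, 4.8).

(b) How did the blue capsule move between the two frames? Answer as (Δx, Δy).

(1.0, -3.2)

The blue capsule was at about (6.1, 4.6) and moved to about (7.1, 1.4).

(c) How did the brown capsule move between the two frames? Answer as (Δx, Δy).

(1.7, 1.7)

The brown capsule was at about (1.3, 1.4) and moved to about (3.0, 3.1).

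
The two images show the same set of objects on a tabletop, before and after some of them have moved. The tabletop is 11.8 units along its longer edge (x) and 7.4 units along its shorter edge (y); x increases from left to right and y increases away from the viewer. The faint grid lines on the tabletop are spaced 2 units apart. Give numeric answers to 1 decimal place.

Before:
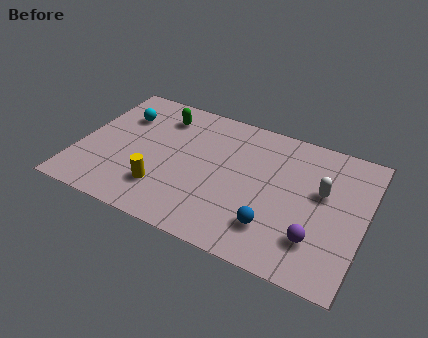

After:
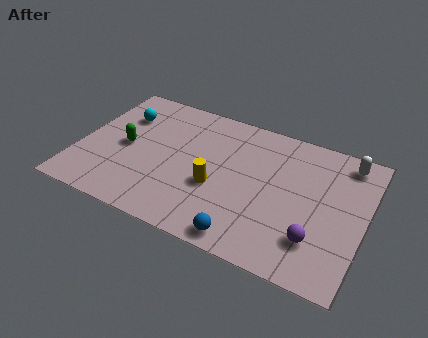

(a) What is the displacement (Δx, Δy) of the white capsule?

(0.8, 2.0)

The white capsule was at about (10.0, 4.4) and moved to about (10.8, 6.4).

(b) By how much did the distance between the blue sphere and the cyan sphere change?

-0.3

They were about 7.6 units apart before and 7.3 after — 0.3 units closer together.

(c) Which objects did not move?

the cyan sphere and the purple sphere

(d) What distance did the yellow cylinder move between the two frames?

2.3

From (3.7, 1.9) to (5.8, 2.9), the yellow cylinder covered √(2.1² + 1.0²) ≈ 2.3 units.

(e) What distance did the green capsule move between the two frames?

2.6

From (3.1, 5.9) to (1.9, 3.6), the green capsule covered √(1.2² + 2.3²) ≈ 2.6 units.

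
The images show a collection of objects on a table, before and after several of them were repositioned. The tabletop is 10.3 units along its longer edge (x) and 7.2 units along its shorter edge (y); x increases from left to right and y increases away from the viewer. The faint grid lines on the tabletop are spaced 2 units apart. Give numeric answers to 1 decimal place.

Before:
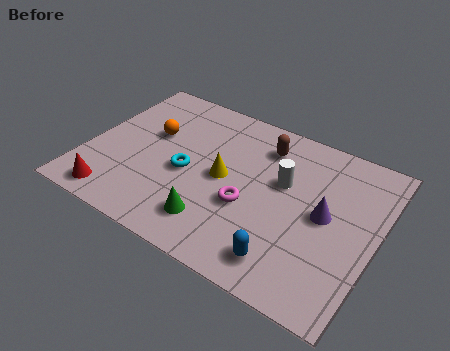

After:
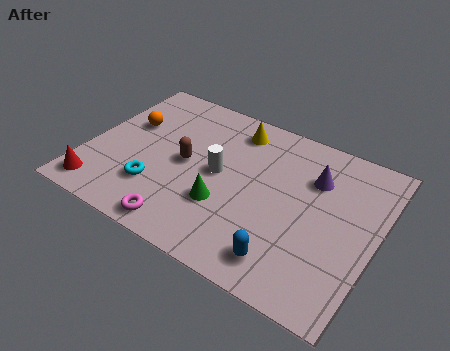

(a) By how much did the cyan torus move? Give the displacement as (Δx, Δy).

(-0.9, -1.2)

The cyan torus was at about (3.6, 3.2) and moved to about (2.7, 2.0).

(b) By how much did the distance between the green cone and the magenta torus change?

+0.4

Before: roughly 1.6 units apart; after: 2.0. That's 0.4 units further apart.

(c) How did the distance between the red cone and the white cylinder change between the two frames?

-1.8

The distance was about 6.5 in the first image and 4.7 in the second, so they moved 1.8 units closer together.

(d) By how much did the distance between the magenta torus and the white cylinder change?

+1.1

The distance was about 1.9 in the first image and 3.0 in the second, so they moved 1.1 units further apart.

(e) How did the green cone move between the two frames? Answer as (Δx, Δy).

(0.2, 0.9)

From the two frames, the green cone sits at roughly (4.9, 1.5) before and (5.1, 2.4) after.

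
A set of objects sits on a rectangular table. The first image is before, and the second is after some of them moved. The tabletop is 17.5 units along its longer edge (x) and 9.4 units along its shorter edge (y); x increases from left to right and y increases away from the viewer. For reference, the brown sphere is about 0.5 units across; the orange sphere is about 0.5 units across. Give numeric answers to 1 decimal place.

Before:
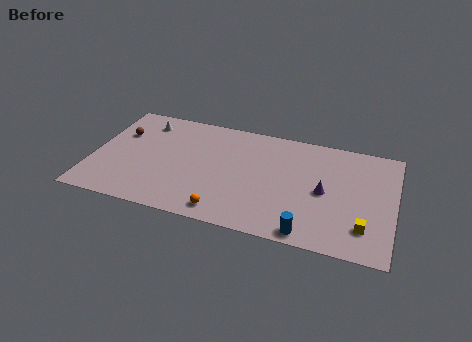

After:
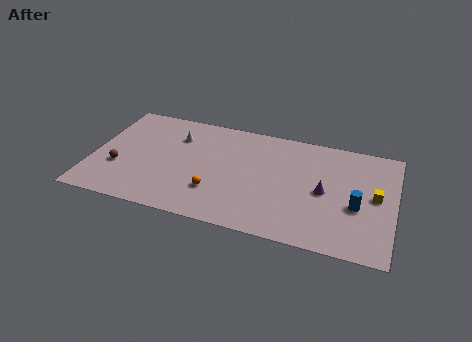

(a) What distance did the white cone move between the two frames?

2.2

From (2.7, 7.7) to (4.7, 6.9), the white cone covered √(2.0² + 0.8²) ≈ 2.2 units.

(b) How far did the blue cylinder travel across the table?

3.9

From (12.8, 0.9) to (15.4, 3.8), the blue cylinder covered √(2.6² + 2.9²) ≈ 3.9 units.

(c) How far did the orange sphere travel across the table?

1.7

From (8.0, 1.2) to (7.3, 2.7), the orange sphere covered √(0.7² + 1.5²) ≈ 1.7 units.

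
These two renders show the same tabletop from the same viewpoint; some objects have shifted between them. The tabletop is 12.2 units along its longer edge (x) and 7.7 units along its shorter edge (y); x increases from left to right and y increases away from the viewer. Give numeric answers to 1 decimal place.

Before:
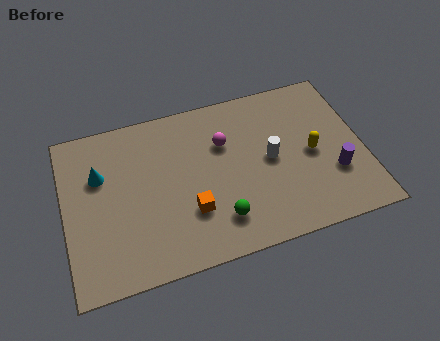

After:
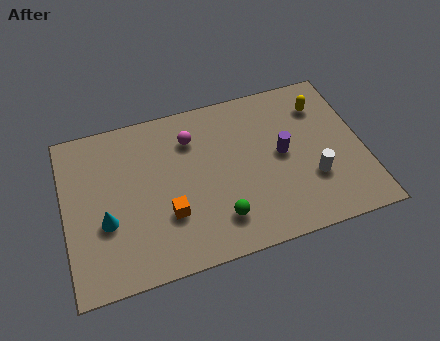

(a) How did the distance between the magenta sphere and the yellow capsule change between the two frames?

+1.6

Before: roughly 3.8 units apart; after: 5.4. That's 1.6 units further apart.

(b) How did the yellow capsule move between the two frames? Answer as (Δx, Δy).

(0.6, 2.2)

The yellow capsule started near (10.1, 3.7) and ended near (10.7, 5.9).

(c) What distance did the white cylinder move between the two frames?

2.1

From (8.4, 3.9) to (10.0, 2.5), the white cylinder covered √(1.6² + 1.4²) ≈ 2.1 units.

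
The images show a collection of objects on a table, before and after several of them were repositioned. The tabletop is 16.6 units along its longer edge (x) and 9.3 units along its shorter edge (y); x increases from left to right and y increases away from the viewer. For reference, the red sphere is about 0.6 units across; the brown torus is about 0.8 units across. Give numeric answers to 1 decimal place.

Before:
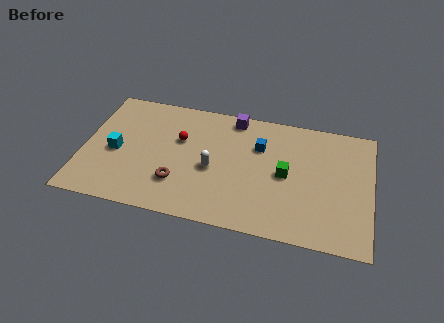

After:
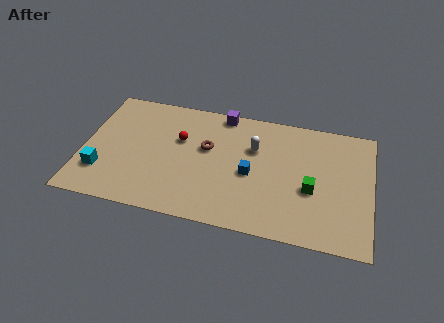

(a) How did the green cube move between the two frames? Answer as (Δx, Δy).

(1.5, -0.8)

From the two frames, the green cube sits at roughly (11.7, 4.6) before and (13.2, 3.8) after.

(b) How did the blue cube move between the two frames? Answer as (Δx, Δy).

(-0.4, -2.2)

The blue cube was at about (10.1, 6.4) and moved to about (9.7, 4.2).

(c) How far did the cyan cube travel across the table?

1.8

From (1.9, 4.2) to (1.2, 2.5), the cyan cube covered √(0.7² + 1.7²) ≈ 1.8 units.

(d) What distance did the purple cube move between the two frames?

0.7

From (8.5, 8.3) to (7.8, 8.5), the purple cube covered √(0.7² + 0.2²) ≈ 0.7 units.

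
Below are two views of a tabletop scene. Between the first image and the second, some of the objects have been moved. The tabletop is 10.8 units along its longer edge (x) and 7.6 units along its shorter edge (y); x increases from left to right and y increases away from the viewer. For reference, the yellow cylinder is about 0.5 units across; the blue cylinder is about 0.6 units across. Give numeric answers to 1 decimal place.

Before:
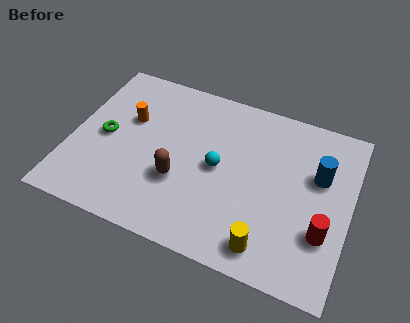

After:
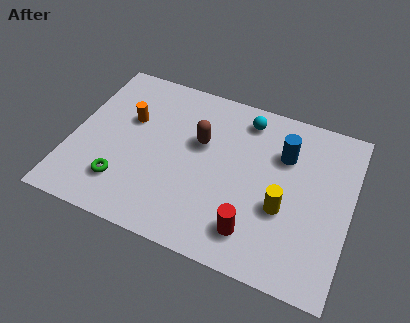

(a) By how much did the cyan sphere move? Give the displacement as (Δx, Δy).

(0.8, 2.6)

The cyan sphere was at about (5.7, 3.8) and moved to about (6.5, 6.4).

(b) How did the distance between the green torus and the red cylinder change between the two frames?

-3.6

The distance was about 8.7 in the first image and 5.1 in the second, so they moved 3.6 units closer together.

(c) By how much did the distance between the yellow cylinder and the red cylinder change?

-0.7

They were about 2.4 units apart before and 1.7 after — 0.7 units closer together.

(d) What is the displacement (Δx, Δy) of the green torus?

(0.9, -1.9)

The green torus was at about (1.3, 3.7) and moved to about (2.2, 1.8).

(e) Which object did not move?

the orange cylinder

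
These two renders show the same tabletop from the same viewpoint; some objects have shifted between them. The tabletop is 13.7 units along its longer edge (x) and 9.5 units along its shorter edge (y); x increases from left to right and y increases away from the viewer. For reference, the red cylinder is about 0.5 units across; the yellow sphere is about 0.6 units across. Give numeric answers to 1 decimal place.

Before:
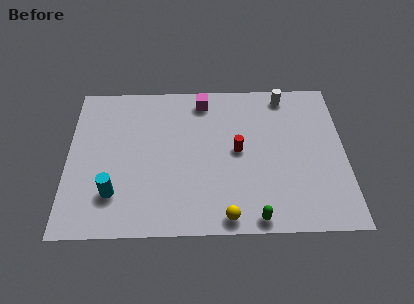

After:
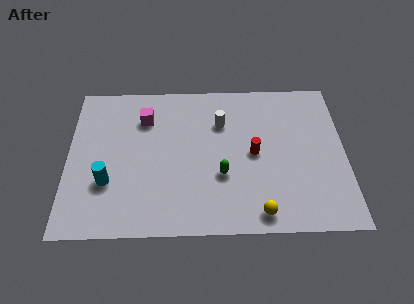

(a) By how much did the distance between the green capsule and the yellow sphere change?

+1.5

Before: roughly 1.4 units apart; after: 2.9. That's 1.5 units further apart.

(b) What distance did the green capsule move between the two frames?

3.1

The green capsule moved from about (9.2, 0.8) to (7.6, 3.4), a distance of √(1.6² + 2.6²) ≈ 3.1.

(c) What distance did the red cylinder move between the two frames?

0.8

From (8.4, 4.9) to (9.2, 4.7), the red cylinder covered √(0.8² + 0.2²) ≈ 0.8 units.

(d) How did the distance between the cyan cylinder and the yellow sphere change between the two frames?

+2.0

The distance was about 5.7 in the first image and 7.7 in the second, so they moved 2.0 units further apart.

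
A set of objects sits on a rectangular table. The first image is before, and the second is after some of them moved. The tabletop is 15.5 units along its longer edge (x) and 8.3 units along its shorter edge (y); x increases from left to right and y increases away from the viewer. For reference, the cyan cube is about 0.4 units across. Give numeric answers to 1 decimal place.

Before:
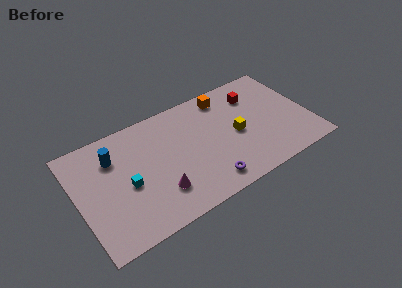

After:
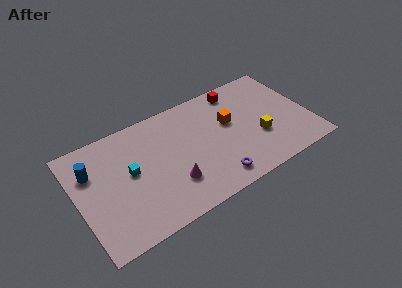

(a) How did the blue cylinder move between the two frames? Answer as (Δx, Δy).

(-1.5, -0.3)

The blue cylinder started near (2.6, 6.1) and ended near (1.1, 5.8).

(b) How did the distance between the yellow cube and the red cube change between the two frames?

+1.4

Before: roughly 2.9 units apart; after: 4.3. That's 1.4 units further apart.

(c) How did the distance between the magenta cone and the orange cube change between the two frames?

-2.1

Before: roughly 7.1 units apart; after: 5.0. That's 2.1 units closer together.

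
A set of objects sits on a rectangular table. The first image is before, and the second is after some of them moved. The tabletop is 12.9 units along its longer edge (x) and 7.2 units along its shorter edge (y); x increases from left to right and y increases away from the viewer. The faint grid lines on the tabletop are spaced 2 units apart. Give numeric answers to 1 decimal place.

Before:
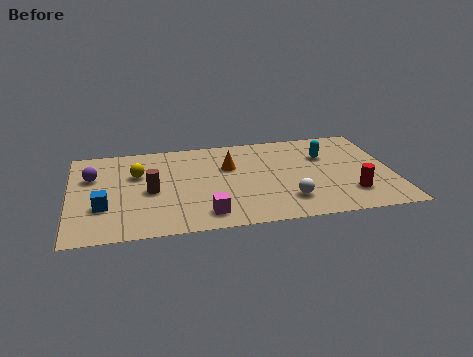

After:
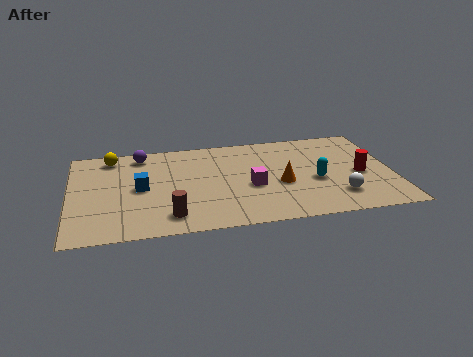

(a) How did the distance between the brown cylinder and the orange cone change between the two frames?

+1.3

Before: roughly 3.5 units apart; after: 4.8. That's 1.3 units further apart.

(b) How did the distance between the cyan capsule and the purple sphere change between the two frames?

-1.8

They were about 9.4 units apart before and 7.6 after — 1.8 units closer together.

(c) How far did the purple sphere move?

2.4

The purple sphere moved from about (0.9, 4.8) to (2.9, 6.2), a distance of √(2.0² + 1.4²) ≈ 2.4.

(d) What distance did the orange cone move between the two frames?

2.6

The orange cone was near (6.4, 4.7) before and (8.4, 3.0) after, so it travelled √(2.0² + 1.7²) ≈ 2.6 units.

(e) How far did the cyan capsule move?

2.0

From (10.3, 4.9) to (9.8, 3.0), the cyan capsule covered √(0.5² + 1.9²) ≈ 2.0 units.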